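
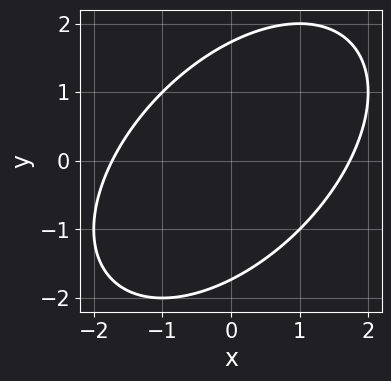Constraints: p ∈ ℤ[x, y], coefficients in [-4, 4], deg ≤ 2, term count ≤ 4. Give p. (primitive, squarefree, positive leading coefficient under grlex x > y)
First, deg p = 2. No degree-1 curve has this shape.
Finally, matching integer coefficients to the picture gives p.

x^2 - x*y + y^2 - 3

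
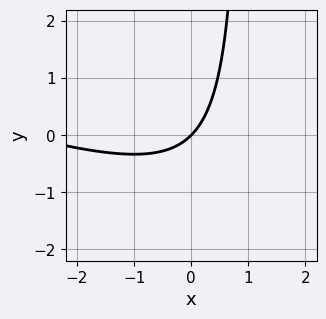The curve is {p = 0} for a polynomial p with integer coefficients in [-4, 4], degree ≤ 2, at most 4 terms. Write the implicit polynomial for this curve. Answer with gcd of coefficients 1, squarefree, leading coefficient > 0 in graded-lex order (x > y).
x^2 + 3*x*y + 3*x - 3*y

Degree: no degree-1 curve has this shape, so deg p = 2.
Checking where it meets the axes: it meets the y-axis at y = 0 (among the integer gridlines); it meets the x-axis at x = 0 (among the integer gridlines).
Putting this together gives p.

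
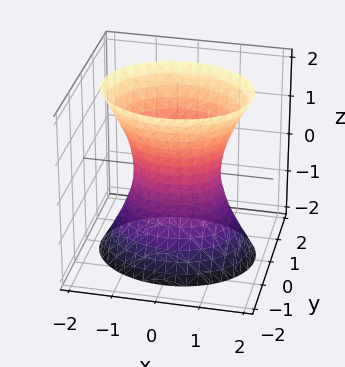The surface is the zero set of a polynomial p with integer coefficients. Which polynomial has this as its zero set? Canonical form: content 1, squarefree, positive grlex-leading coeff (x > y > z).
The degree is 2 — one connected sheet with a waist; a quadric.
Symmetries: mirror symmetry z ↦ −z ⇒ only even powers of z; mirror symmetry y ↦ −y ⇒ only even powers of y; it's symmetric under x → −x, forcing even powers of x.
From the visible intercepts: among the integer gridlines, it crosses the x-axis at x ∈ {-1, 1}; the surface avoids every integer z-axis point in the box.
Matching integer coefficients to the picture gives p.

2*x^2 + 3*y^2 - z^2 - 2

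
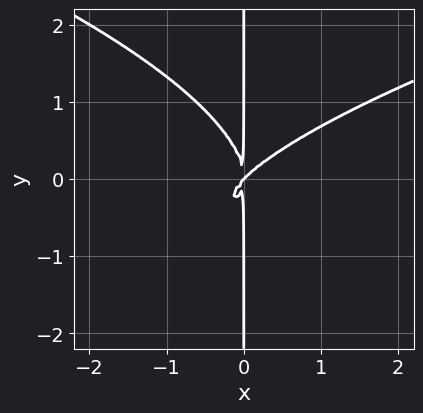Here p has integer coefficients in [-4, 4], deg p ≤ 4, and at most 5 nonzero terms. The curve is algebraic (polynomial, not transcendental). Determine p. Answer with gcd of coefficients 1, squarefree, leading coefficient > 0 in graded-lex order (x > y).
First, the degree is 4 — the shape is more complex than any degree-3 curve.
Next, observable constraints: one x-axis crossing is at x = 0; the visible y-axis segment lies entirely on the curve.
Finally, matching integer coefficients to the picture gives p.

x*y^3 - x^3 + x^2*y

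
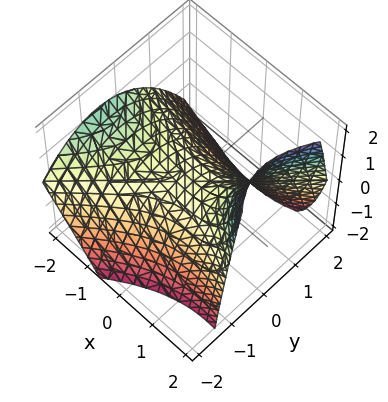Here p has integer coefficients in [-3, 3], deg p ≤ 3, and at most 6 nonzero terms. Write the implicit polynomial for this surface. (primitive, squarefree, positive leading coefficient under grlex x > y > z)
x^2 + x*y + x*z - 2*y^2 - 3*z

1. The degree is 2 — a generic line meets the surface in up to 2 points.
2. Reading off the gridlines: it meets the z-axis at z = 0 (among the integer gridlines); one y-axis crossing is at y = 0; one x-axis crossing is at x = 0.
3. Together with the visible shape, these determine p as stated.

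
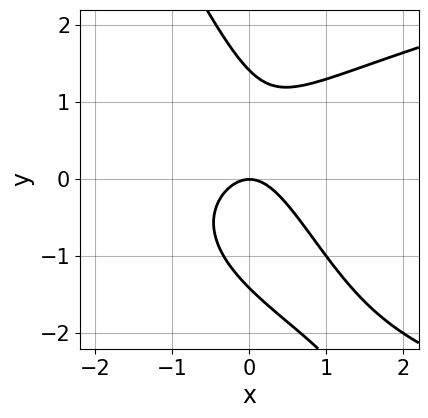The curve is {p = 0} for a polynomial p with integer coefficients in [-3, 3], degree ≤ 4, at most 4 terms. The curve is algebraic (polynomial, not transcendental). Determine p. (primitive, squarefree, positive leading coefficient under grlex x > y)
The degree is 3 — the shape is more complex than any degree-2 curve.
Against the integer gridlines: it crosses the x-axis at the gridline x = 0; it meets the y-axis at y = 0 (among the integer gridlines).
Assembling these constraints gives the stated polynomial.

2*x*y^2 + y^3 - 3*x^2 - 2*y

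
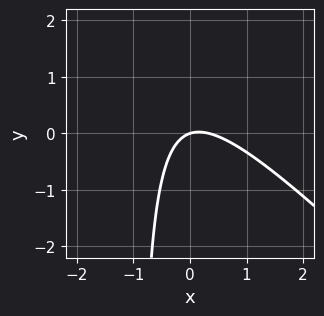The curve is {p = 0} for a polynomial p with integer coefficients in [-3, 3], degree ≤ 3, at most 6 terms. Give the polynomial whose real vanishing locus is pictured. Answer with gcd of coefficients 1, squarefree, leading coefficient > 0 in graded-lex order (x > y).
3*x^2 + 3*x*y - x + 3*y

deg p = 2. A generic line meets the curve in up to 2 points.
From the visible intercepts: it meets the x-axis at x = 0 (among the integer gridlines); one y-axis crossing is at y = 0.
These observations pin down the coefficients.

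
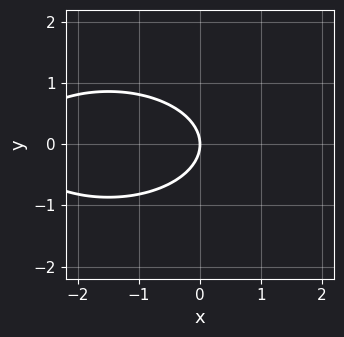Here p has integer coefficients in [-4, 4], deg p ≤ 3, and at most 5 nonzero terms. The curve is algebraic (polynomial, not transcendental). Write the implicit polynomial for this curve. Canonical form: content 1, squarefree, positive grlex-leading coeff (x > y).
deg p = 2. The shape is more complex than any degree-1 curve.
Symmetries: mirror symmetry y ↦ −y ⇒ only even powers of y.
From the visible intercepts: one y-axis crossing is at y = 0; it meets the x-axis at x = 0 (among the integer gridlines).
Together with the visible shape, these determine p as stated.

x^2 + 3*y^2 + 3*x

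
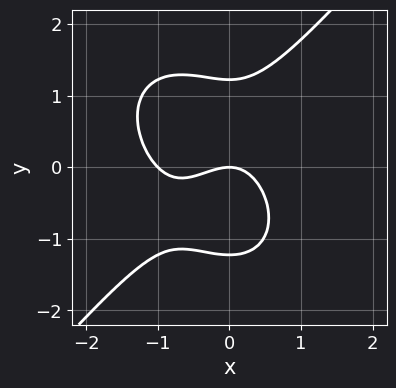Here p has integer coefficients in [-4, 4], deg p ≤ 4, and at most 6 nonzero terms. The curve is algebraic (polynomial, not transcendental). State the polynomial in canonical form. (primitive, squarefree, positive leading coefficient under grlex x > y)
3*x^3 - 2*y^3 + 3*x^2 + 3*y

(a) The degree is 3 — no degree-2 curve has this shape.
(b) Reading off the gridlines: one y-axis crossing is at y = 0; among the integer gridlines, it crosses the x-axis at x ∈ {-1, 0}.
(c) The integer polynomial consistent with all of this is the stated p.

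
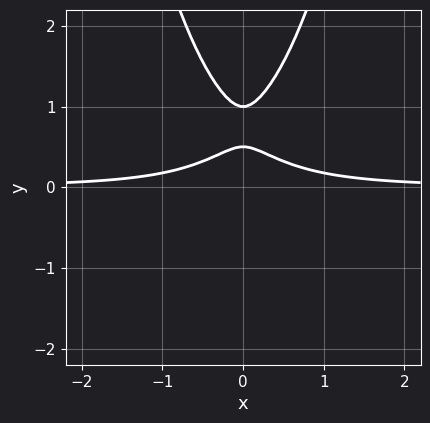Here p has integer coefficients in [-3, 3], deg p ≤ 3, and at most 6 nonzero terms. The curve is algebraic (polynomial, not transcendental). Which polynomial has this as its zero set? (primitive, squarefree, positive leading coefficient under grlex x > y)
3*x^2*y - 2*y^2 + 3*y - 1

The degree is 3 — no degree-2 curve has this shape.
Symmetries: the x ↦ −x reflection is a symmetry, so x appears only in even powers.
Against the integer gridlines: it meets the y-axis at y = 1 (among the integer gridlines); no x-intercept at any integer in the box.
Solving for integer coefficients yields p as stated.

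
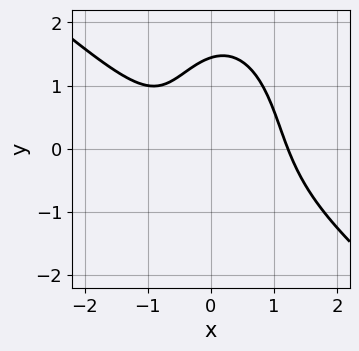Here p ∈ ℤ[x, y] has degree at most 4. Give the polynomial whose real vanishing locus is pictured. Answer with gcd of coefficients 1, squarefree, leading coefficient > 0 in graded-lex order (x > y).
First, degree: a generic line meets the curve in up to 3 points, so deg p = 3.
Finally, solving for integer coefficients yields p as stated.

3*x^3 + 3*x^2*y + y^3 - 2*x - 3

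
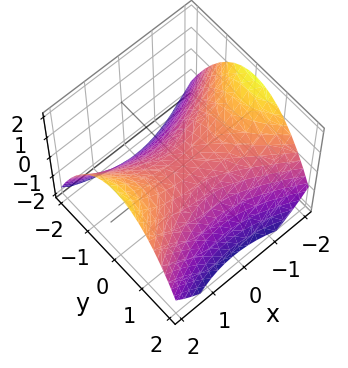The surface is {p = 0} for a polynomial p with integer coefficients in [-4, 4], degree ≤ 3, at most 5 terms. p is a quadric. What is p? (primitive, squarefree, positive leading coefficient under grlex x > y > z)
(a) Degree: a saddle surface; a quadric, so deg p = 2.
(b) Symmetries: the y ↦ −y reflection is a symmetry, so y appears only in even powers; mirror symmetry x ↦ −x ⇒ only even powers of x.
(c) From the axis intercepts and sections: it meets the y-axis at y = 0 (among the integer gridlines); it meets the x-axis at x = 0 (among the integer gridlines).
(d) Together with the visible shape, these determine p as stated.

x^2 - 2*y^2 - 3*z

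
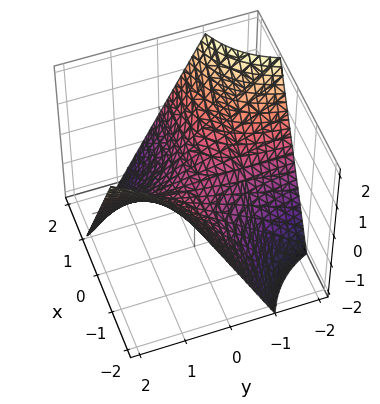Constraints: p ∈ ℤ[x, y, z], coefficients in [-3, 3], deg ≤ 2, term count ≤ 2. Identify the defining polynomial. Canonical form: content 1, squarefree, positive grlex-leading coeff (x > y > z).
x*y + z

First, degree: a saddle surface; a quadric, so deg p = 2.
Then, reading off the gridlines: one z-axis crossing is at z = 0; the visible x-axis segment lies entirely on the surface; the visible y-axis segment lies entirely on the surface.
Finally, these observations pin down the coefficients.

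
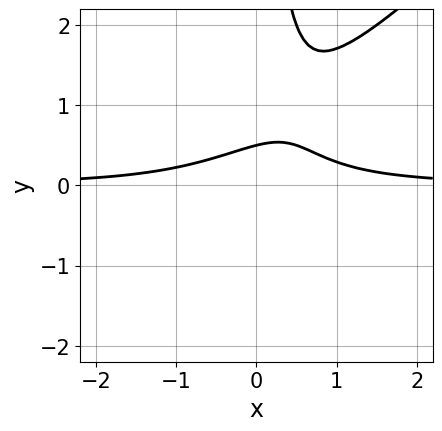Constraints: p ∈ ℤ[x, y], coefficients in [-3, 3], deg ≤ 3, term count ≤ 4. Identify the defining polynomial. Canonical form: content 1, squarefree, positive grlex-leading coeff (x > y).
(a) The degree is 3 — no degree-2 curve has this shape.
(b) Observable constraints: the curve avoids every integer x-axis point in the box.
(c) Solving for integer coefficients yields p as stated.

2*x^2*y - 2*x*y^2 + 2*y - 1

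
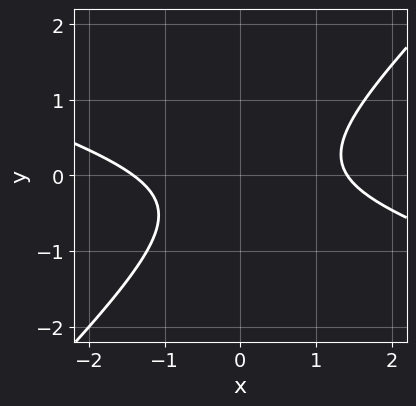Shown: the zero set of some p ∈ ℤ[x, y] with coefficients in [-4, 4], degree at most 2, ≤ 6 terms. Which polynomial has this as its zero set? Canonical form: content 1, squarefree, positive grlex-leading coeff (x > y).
x^2 + 2*x*y - 3*y^2 - y - 2

deg p = 2. The shape is more complex than any degree-1 curve.
Reading off the gridlines: the curve avoids every integer y-axis point in the box.
These observations pin down the coefficients.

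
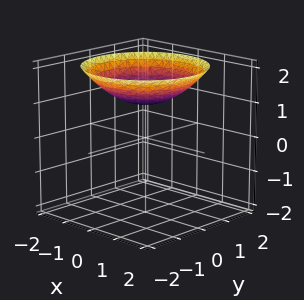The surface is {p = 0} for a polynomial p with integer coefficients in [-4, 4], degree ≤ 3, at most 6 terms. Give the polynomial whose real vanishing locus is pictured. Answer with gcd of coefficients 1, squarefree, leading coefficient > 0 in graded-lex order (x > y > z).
1. Degree: no degree-1 surface has this shape, so deg p = 2.
2. Symmetry: every cross-section ⟂ z is a circle, so x, y appear only via x² + y².
3. Observable constraints: it misses every integer gridline on the y-axis; it crosses the z-axis at the gridline z = 1; a circular section at z = 2 has radius between 1 and 2.
4. Solving for integer coefficients yields p as stated.

x^2 + y^2 - 3*z + 3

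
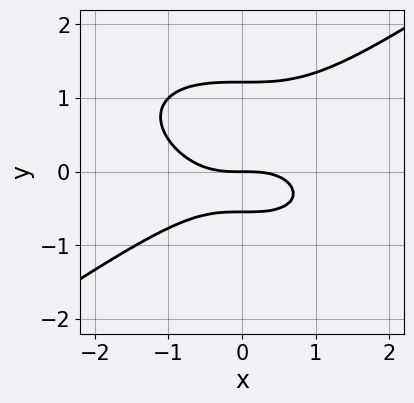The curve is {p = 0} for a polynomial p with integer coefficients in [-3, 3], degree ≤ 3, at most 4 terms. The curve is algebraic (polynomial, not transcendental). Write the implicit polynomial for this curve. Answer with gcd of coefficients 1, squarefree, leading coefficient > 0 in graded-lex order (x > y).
x^3 - 3*y^3 + 2*y^2 + 2*y

Degree: no degree-2 curve has this shape, so deg p = 3.
Against the integer gridlines: one y-axis crossing is at y = 0; one x-axis crossing is at x = 0.
These observations pin down the coefficients.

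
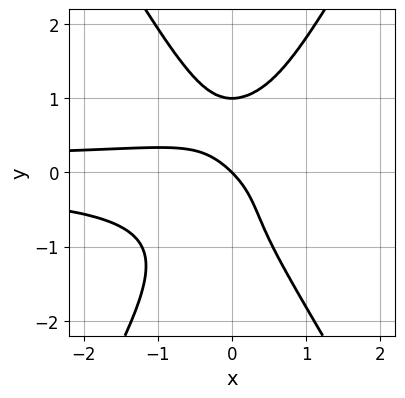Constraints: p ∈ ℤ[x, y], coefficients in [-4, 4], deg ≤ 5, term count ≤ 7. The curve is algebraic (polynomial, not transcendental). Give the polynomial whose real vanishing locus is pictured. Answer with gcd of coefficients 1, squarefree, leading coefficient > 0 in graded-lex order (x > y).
3*x^2*y^2 - y^4 - x*y + x + y

First, degree: the shape is more complex than any degree-3 curve, so deg p = 4.
Next, from the axis intercepts and sections: it crosses the x-axis at the gridline x = 0; among the integer gridlines, it crosses the y-axis at y ∈ {0, 1}.
Finally, the integer polynomial consistent with all of this is the stated p.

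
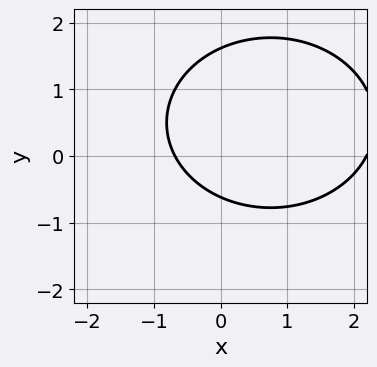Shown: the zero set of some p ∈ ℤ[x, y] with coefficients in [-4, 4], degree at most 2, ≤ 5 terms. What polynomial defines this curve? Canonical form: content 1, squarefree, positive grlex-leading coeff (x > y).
(a) Degree: no degree-1 curve has this shape, so deg p = 2.
(b) Putting this together gives p.

2*x^2 + 3*y^2 - 3*x - 3*y - 3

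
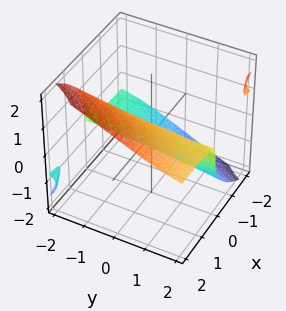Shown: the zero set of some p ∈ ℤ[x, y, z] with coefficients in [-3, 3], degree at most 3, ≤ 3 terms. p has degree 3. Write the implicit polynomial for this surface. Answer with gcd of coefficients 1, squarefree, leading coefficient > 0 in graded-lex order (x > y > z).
(a) I count 2 distinct pieces. Treating them together as one polynomial.
(b) The degree is 3 — the shape is more complex than any degree-2 surface.
(c) From the visible intercepts: the visible y-axis segment lies entirely on the surface; one x-axis crossing is at x = 0; it meets the z-axis at z = 0 (among the integer gridlines).
(d) The integer polynomial consistent with all of this is the stated p.

2*x*y*z + 2*z^3 - 3*x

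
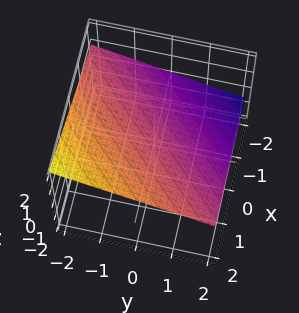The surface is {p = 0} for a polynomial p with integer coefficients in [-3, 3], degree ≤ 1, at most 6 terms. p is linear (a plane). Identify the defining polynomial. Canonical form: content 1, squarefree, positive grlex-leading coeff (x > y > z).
x - y - 3*z + 2

Degree: the surface is flat (a plane), so deg p = 1.
Checking where it meets the axes: it crosses the y-axis at the gridline y = 2; it meets the x-axis at x = -2 (among the integer gridlines).
The integer polynomial consistent with all of this is the stated p.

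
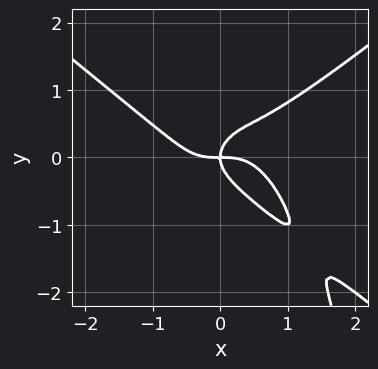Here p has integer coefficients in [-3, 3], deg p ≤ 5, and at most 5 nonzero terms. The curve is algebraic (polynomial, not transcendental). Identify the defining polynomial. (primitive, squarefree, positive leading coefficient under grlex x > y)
(a) The degree is 4 — a generic line meets the curve in up to 4 points.
(b) From the axis intercepts and sections: it meets the x-axis at x = 0 (among the integer gridlines); one y-axis crossing is at y = 0.
(c) Fitting integer coefficients to these (and the overall shape) gives p.

2*x^4 - 3*x^2*y^2 - 3*y^3 + 2*x*y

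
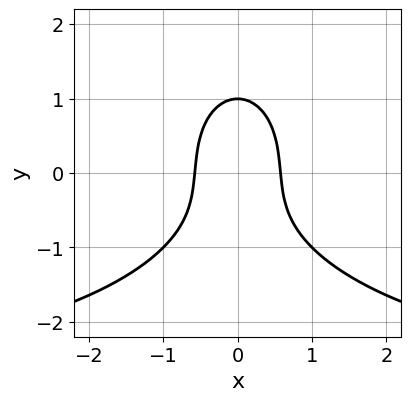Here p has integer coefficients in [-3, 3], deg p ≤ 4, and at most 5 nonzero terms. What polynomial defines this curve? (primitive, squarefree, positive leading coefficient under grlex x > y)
x^2*y + y^3 + 3*x^2 - 1

1. Degree: a generic line meets the curve in up to 3 points, so deg p = 3.
2. Symmetries: the x ↦ −x reflection is a symmetry, so x appears only in even powers.
3. Observable constraints: one y-axis crossing is at y = 1.
4. These observations pin down the coefficients.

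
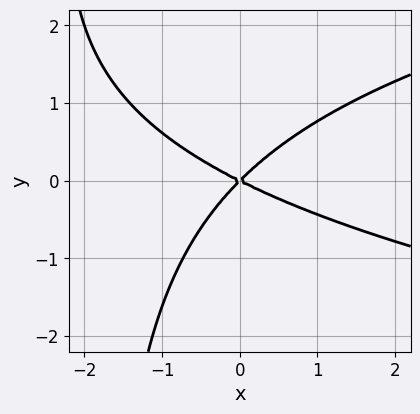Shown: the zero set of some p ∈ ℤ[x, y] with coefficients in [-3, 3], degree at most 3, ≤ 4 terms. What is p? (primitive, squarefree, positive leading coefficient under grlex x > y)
First, the degree is 3 — a generic line meets the curve in up to 3 points.
Then, from the axis intercepts and sections: it crosses the y-axis at the gridline y = 0; it meets the x-axis at x = 0 (among the integer gridlines).
Finally, fitting integer coefficients to these (and the overall shape) gives p.

x*y^2 - x^2 - x*y + 2*y^2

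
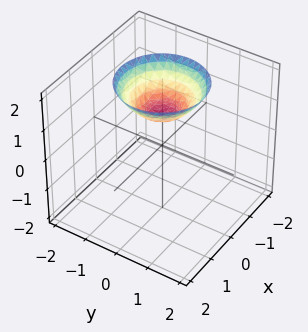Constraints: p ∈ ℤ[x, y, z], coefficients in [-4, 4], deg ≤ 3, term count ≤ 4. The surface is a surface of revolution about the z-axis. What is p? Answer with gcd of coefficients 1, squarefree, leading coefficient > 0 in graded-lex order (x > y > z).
2*x^2 + 2*y^2 - 3*z + 3

(a) The degree is 2 — a generic line meets the surface in up to 2 points.
(b) Symmetries: rotational symmetry about the z-axis ⇒ p depends on x, y only through x² + y².
(c) Reading off the gridlines: a circular section at z = 2 has radius between 1 and 2; the surface avoids every integer x-axis point in the box; it crosses the z-axis at the gridline z = 1; it misses every integer gridline on the y-axis.
(d) Putting this together gives p.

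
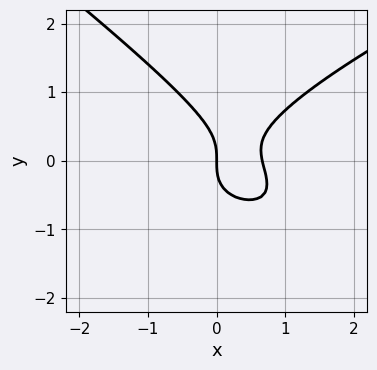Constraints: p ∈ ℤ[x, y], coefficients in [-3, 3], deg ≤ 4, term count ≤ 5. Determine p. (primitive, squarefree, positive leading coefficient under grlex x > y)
(a) Degree: the shape is more complex than any degree-2 curve, so deg p = 3.
(b) Checking where it meets the axes: it crosses the y-axis at the gridline y = 0; it meets the x-axis at x = 0 (among the integer gridlines).
(c) Assembling these constraints gives the stated polynomial.

x^2*y - x*y^2 - 3*y^3 + 3*x^2 - 2*x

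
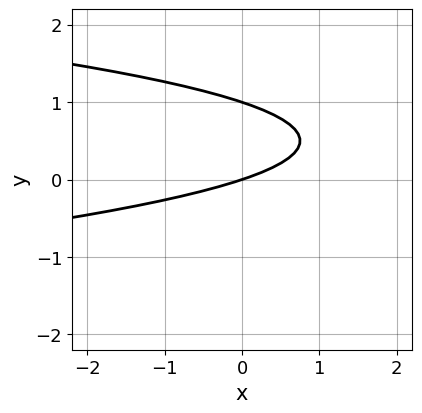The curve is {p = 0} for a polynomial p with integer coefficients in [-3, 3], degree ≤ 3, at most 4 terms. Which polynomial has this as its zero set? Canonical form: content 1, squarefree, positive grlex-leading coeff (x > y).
(a) The degree is 2 — a generic line meets the curve in up to 2 points.
(b) Checking where it meets the axes: one x-axis crossing is at x = 0; among the integer gridlines, it crosses the y-axis at y ∈ {0, 1}.
(c) Matching integer coefficients to the picture gives p.

3*y^2 + x - 3*y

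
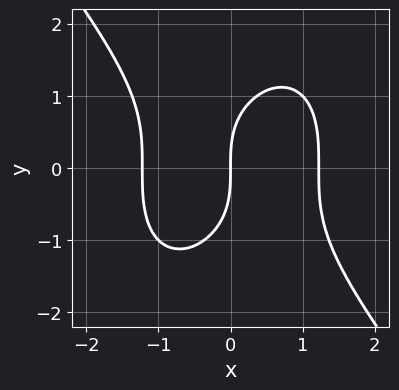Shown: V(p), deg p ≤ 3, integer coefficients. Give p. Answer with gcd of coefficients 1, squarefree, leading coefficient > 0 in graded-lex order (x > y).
The degree is 3 — no degree-2 curve has this shape.
Reading off the gridlines: it crosses the y-axis at the gridline y = 0; it meets the x-axis at x = 0 (among the integer gridlines).
The integer polynomial consistent with all of this is the stated p.

2*x^3 + y^3 - 3*x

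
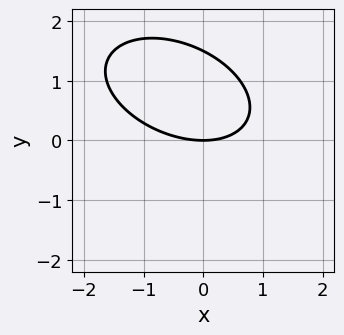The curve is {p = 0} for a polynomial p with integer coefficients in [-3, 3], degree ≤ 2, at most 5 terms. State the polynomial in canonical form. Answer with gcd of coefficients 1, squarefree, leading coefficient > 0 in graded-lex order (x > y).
x^2 + x*y + 2*y^2 - 3*y

First, deg p = 2. No degree-1 curve has this shape.
Then, from the axis intercepts and sections: it crosses the x-axis at the gridline x = 0; it crosses the y-axis at the gridline y = 0.
Finally, putting this together gives p.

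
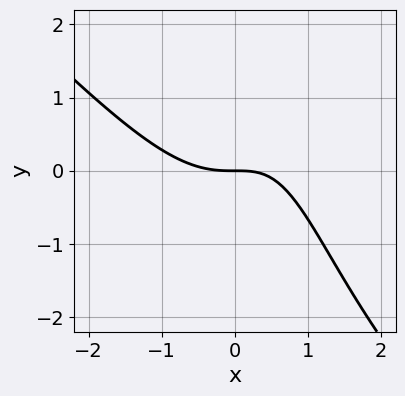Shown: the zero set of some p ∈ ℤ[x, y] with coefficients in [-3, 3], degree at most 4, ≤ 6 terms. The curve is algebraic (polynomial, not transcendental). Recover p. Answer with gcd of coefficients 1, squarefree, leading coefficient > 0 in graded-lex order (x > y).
(a) The degree is 3 — no degree-2 curve has this shape.
(b) Reading off the gridlines: one x-axis crossing is at x = 0; it meets the y-axis at y = 0 (among the integer gridlines).
(c) Putting this together gives p.

2*x^3 + 2*x^2*y - 2*x*y + 3*y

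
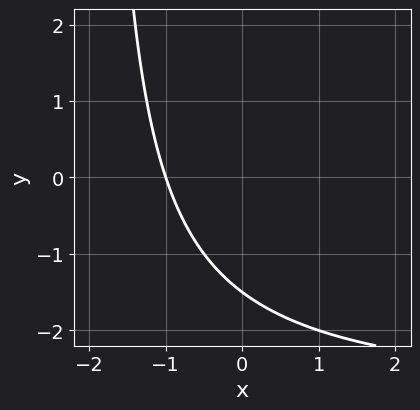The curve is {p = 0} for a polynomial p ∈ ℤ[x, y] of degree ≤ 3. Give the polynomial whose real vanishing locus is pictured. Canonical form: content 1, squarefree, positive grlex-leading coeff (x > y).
x*y + 3*x + 2*y + 3

(a) deg p = 2. No degree-1 curve has this shape.
(b) From the visible intercepts: one x-axis crossing is at x = -1.
(c) These observations pin down the coefficients.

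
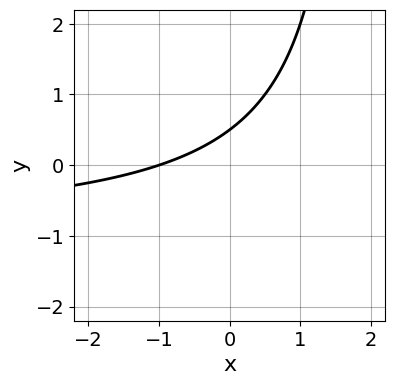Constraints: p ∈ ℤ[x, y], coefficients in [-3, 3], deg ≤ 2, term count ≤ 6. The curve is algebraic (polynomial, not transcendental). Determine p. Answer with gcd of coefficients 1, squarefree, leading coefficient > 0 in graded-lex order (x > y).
x*y + x - 2*y + 1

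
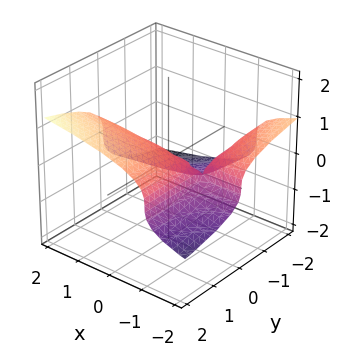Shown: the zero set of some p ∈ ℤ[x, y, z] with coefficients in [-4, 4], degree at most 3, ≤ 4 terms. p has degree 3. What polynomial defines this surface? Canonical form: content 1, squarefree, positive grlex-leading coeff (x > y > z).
3*z^3 - x*y - y

The degree is 3 — a generic line meets the surface in up to 3 points.
From the axis intercepts and sections: it crosses the y-axis at the gridline y = 0; every point of the x-axis in the box is on the surface.
Together with the visible shape, these determine p as stated.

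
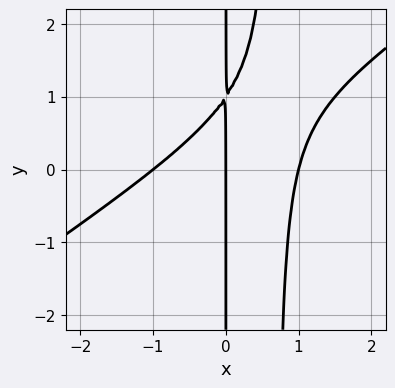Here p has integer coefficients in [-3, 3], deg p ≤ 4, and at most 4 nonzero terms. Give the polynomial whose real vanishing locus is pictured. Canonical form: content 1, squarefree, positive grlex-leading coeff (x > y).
2*x^3 - 3*x^2*y + 2*x*y - 2*x

First, deg p = 3. No degree-2 curve has this shape.
Next, checking where it meets the axes: every point of the y-axis in the box is on the curve; the x-axis gridline crossings are at x ∈ {-1, 0, 1}.
Finally, solving for integer coefficients yields p as stated.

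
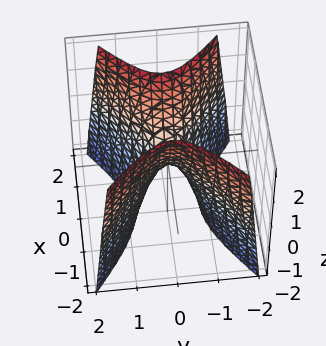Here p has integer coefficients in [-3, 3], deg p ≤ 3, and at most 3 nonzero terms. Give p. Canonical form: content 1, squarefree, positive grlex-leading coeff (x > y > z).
2*x^2 - 3*y^2 - z

Degree: a hyperbolic paraboloid; a quadric, so deg p = 2.
Symmetries: it's symmetric under y → −y, forcing even powers of y; mirror symmetry x ↦ −x ⇒ only even powers of x.
From the visible intercepts: one y-axis crossing is at y = 0; it meets the x-axis at x = 0 (among the integer gridlines); it crosses the z-axis at the gridline z = 0.
Matching integer coefficients to the picture gives p.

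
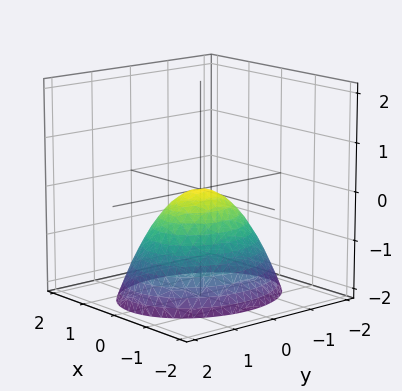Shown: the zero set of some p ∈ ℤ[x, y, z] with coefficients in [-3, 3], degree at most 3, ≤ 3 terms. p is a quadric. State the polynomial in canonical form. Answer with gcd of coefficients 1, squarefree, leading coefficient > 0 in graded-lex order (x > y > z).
First, deg p = 2.
Next, symmetries: mirror symmetry x ↦ −x ⇒ only even powers of x; it's symmetric under y → −y, forcing even powers of y.
Next, checking where it meets the axes: it meets the y-axis at y = 0 (among the integer gridlines); it meets the z-axis at z = 0 (among the integer gridlines); it meets the x-axis at x = 0 (among the integer gridlines).
Finally, putting this together gives p.

3*x^2 + 2*y^2 + 3*z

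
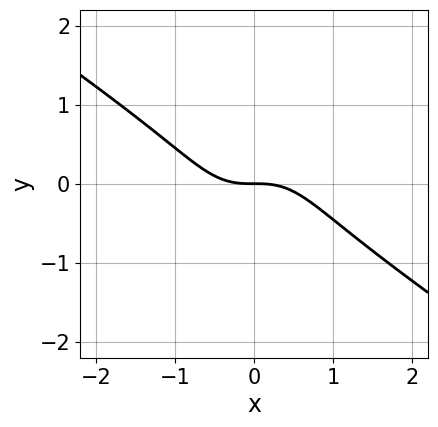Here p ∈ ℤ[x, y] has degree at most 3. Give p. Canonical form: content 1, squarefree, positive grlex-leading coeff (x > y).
x^3 + x^2*y + y^3 + y

1. Degree: a generic line meets the curve in up to 3 points, so deg p = 3.
2. Observable constraints: it meets the y-axis at y = 0 (among the integer gridlines); it crosses the x-axis at the gridline x = 0.
3. Putting this together gives p.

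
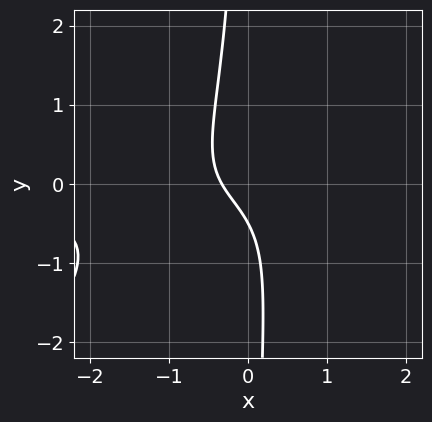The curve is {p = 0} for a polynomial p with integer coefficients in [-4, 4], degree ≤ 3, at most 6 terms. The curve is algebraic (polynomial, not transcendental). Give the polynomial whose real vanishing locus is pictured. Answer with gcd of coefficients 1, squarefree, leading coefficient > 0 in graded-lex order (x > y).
1. Degree: a generic line meets the curve in up to 3 points, so deg p = 3.
2. Solving for integer coefficients yields p as stated.

3*x^2*y - 3*x*y^2 - 3*x - 2*y - 1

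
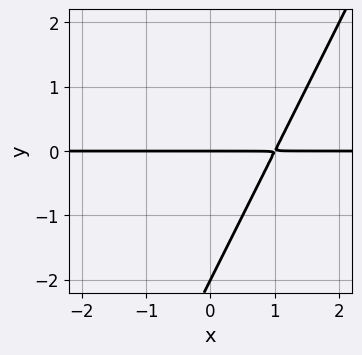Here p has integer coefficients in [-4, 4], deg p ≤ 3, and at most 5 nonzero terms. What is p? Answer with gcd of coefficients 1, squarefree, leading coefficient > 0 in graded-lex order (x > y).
2*x*y - y^2 - 2*y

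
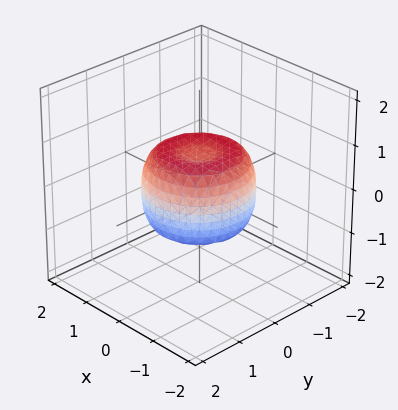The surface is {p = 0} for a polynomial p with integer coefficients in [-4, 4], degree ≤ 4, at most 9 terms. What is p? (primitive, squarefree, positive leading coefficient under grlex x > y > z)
The degree is 4 — no degree-3 surface has this shape.
Symmetry: the surface is invariant under rotation about z: p = q(x² + y², z).
From the visible intercepts: a circular section at z = 0 has radius between 1 and 2.
Matching integer coefficients to the picture gives p.

2*x^4 + 4*x^2*y^2 + 2*y^4 - 2*x^2 - 2*y^2 + 2*z^2 - 1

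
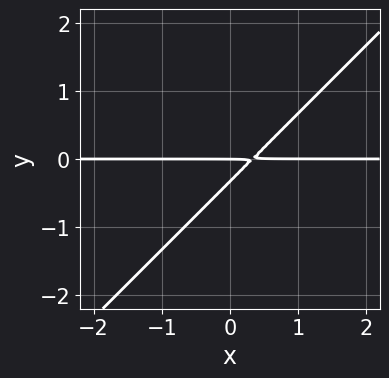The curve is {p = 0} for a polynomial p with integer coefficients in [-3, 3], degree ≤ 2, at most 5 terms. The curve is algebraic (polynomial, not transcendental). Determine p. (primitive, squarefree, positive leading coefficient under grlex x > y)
3*x*y - 3*y^2 - y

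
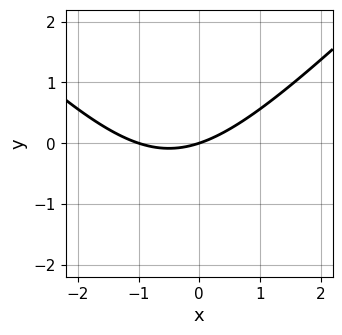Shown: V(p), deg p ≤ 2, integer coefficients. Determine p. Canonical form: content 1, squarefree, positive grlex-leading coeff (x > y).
x^2 - y^2 + x - 3*y

deg p = 2.
Against the integer gridlines: the x-axis gridline crossings are at x ∈ {-1, 0}; it crosses the y-axis at the gridline y = 0.
Together with the visible shape, these determine p as stated.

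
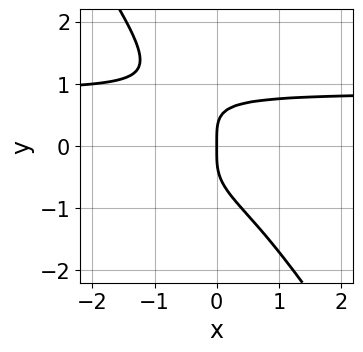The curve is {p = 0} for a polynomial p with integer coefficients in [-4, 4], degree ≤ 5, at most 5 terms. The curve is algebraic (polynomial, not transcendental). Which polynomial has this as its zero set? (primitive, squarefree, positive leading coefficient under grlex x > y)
3*x*y^3 + 2*y^4 - 2*x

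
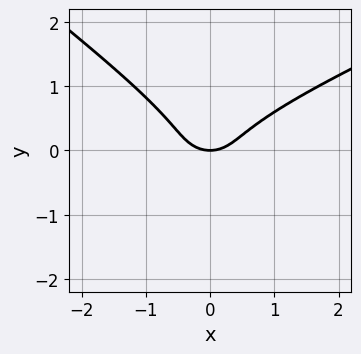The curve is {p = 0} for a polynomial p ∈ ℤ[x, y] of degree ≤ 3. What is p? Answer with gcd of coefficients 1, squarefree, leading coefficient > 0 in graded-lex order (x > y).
x^2*y - x*y^2 - 3*y^3 + x^2 - y

1. Degree: a generic line meets the curve in up to 3 points, so deg p = 3.
2. From the visible intercepts: one y-axis crossing is at y = 0; one x-axis crossing is at x = 0.
3. These observations pin down the coefficients.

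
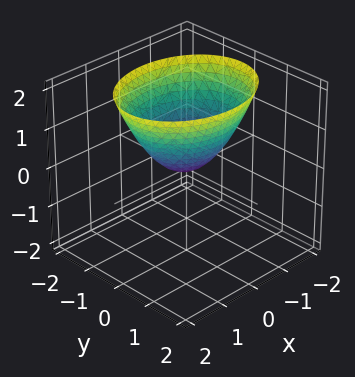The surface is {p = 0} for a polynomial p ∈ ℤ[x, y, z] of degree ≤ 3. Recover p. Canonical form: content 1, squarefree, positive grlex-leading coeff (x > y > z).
1. Degree: a paraboloid; a quadric, so deg p = 2.
2. Symmetries: the y ↦ −y reflection is a symmetry, so y appears only in even powers; the x ↦ −x reflection is a symmetry, so x appears only in even powers.
3. Observable constraints: it crosses the x-axis at the gridline x = 0; it crosses the y-axis at the gridline y = 0; it crosses the z-axis at the gridline z = 0.
4. Matching integer coefficients to the picture gives p.

2*x^2 + 3*y^2 - 3*z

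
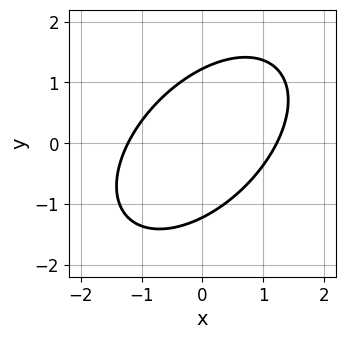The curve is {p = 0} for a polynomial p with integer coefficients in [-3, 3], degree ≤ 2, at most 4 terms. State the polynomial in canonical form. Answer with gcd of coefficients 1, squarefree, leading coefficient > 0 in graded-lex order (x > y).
2*x^2 - 2*x*y + 2*y^2 - 3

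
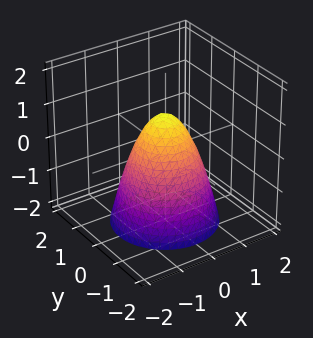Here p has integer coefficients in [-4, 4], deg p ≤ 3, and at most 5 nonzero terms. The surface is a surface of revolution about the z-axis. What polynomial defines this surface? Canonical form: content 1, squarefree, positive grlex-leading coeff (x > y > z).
3*x^2 + 3*y^2 + 2*z - 2

First, deg p = 2. No degree-1 surface has this shape.
Then, by symmetry, the surface is invariant under rotation about z: p = q(x² + y², z).
Next, from the axis intercepts and sections: it crosses the z-axis at the gridline z = 1; a circular section at z = -2 has radius between 1 and 2.
Finally, assembling these constraints gives the stated polynomial.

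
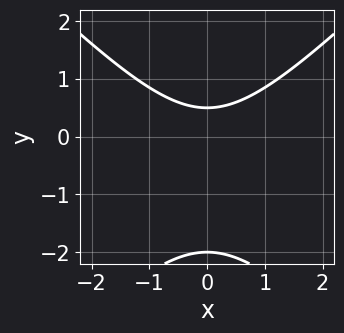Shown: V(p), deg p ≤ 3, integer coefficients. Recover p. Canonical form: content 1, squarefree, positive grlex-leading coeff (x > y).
1. Degree: no degree-1 curve has this shape, so deg p = 2.
2. Symmetries: the x ↦ −x reflection is a symmetry, so x appears only in even powers.
3. Against the integer gridlines: one y-axis crossing is at y = -2; no x-intercept at any integer in the box.
4. The integer polynomial consistent with all of this is the stated p.

2*x^2 - 2*y^2 - 3*y + 2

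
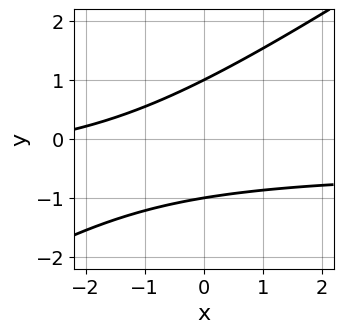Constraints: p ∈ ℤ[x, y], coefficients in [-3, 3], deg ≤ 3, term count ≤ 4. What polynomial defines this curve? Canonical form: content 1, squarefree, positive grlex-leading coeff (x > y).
(a) deg p = 2.
(b) Against the integer gridlines: the curve avoids every integer x-axis point in the box; the y-axis gridline crossings are at y ∈ {-1, 1}.
(c) Putting this together gives p.

2*x*y - 3*y^2 + x + 3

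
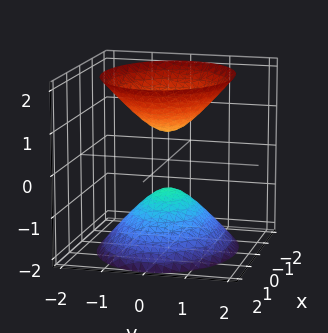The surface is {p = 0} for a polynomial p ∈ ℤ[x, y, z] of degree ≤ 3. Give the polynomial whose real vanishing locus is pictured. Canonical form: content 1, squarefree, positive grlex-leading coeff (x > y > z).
First, there are 2 components. They look like related sheets of one shape, so recover p as a whole.
Next, the degree is 2 — two separate bowl-shaped sheets opening away from each other; a quadric.
Next, symmetries: the x ↦ −x reflection is a symmetry, so x appears only in even powers; it's symmetric under z → −z, forcing even powers of z; mirror symmetry y ↦ −y ⇒ only even powers of y.
Next, from the visible intercepts: it misses every integer gridline on the y-axis; no x-intercept at any integer in the box.
Finally, assembling these constraints gives the stated polynomial.

2*x^2 + 3*y^2 - 2*z^2 + 1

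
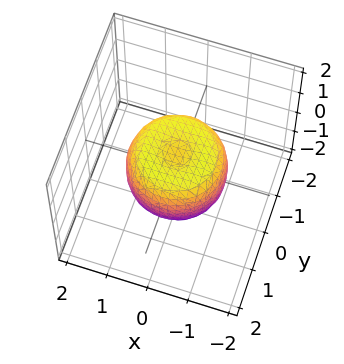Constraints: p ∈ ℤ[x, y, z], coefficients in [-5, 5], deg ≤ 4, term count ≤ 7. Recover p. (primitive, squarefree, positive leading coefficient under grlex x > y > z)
2*x^4 + 4*x^2*y^2 + 2*y^4 - 2*x^2 - 2*y^2 + 2*z^2 - 1

First, degree: the shape is more complex than any degree-3 surface, so deg p = 4.
Then, by symmetry, every cross-section ⟂ z is a circle, so x, y appear only via x² + y².
Then, against the integer gridlines: a circular section at z = 0 has radius between 1 and 2.
Finally, together with the visible shape, these determine p as stated.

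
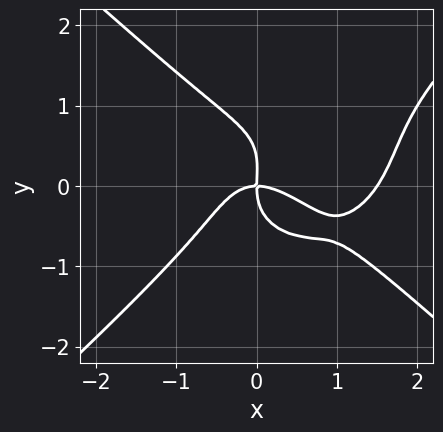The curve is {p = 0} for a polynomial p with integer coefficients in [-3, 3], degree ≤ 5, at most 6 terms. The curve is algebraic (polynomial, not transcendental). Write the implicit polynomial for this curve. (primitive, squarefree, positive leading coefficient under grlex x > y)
(a) The degree is 4 — a generic line meets the curve in up to 4 points.
(b) From the axis intercepts and sections: it meets the x-axis at x = 0 (among the integer gridlines); one y-axis crossing is at y = 0.
(c) Fitting integer coefficients to these (and the overall shape) gives p.

2*x^4 - 3*y^4 - 3*x^3 + y^3 - 3*x*y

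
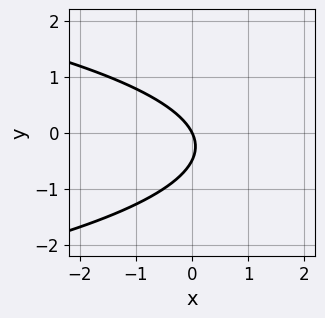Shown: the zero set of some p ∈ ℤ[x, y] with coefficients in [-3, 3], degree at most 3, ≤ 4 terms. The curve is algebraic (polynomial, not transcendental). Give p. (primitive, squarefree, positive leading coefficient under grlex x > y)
2*y^2 + 2*x + y

(a) The degree is 2 — the shape is more complex than any degree-1 curve.
(b) Against the integer gridlines: it meets the x-axis at x = 0 (among the integer gridlines); one y-axis crossing is at y = 0.
(c) Putting this together gives p.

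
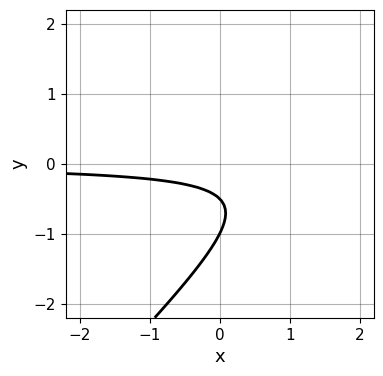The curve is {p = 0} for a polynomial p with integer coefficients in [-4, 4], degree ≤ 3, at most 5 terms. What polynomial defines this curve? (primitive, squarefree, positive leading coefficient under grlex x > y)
Degree: a generic line meets the curve in up to 2 points, so deg p = 2.
From the axis intercepts and sections: it crosses the y-axis at the gridline y = -1; the curve avoids every integer x-axis point in the box.
Assembling these constraints gives the stated polynomial.

2*x*y - 2*y^2 - 3*y - 1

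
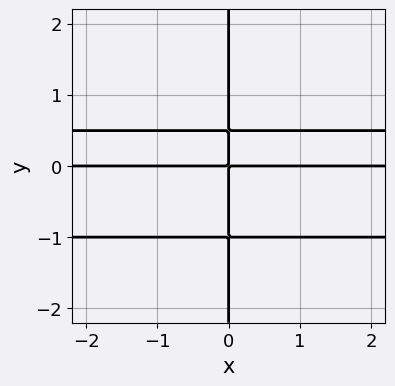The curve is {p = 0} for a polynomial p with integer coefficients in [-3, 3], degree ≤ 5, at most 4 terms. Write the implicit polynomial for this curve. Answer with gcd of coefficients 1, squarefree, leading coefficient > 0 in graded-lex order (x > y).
1. deg p = 4. A generic line meets the curve in up to 4 points.
2. From the visible intercepts: every point of the x-axis in the box is on the curve; every point of the y-axis in the box is on the curve.
3. Solving for integer coefficients yields p as stated.

2*x*y^3 + x*y^2 - x*y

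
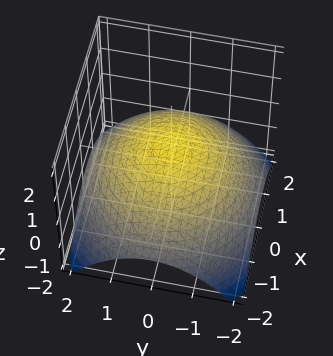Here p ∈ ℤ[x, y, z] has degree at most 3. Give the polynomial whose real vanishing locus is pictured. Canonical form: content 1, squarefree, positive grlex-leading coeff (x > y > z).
deg p = 2.
Symmetries: rotational symmetry about the z-axis ⇒ p depends on x, y only through x² + y².
Checking where it meets the axes: a circular section at z = 0 has radius between 1 and 2.
Assembling these constraints gives the stated polynomial.

x^2 + y^2 + 3*z - 2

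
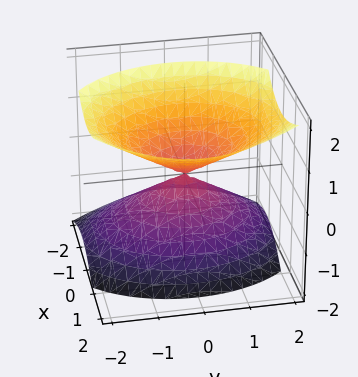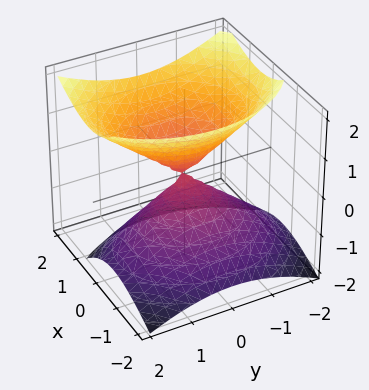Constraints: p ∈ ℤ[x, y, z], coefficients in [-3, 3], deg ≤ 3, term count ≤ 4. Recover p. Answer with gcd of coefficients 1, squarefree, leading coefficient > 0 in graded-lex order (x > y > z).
(a) The degree is 2 — no degree-1 surface has this shape.
(b) From the axis intercepts and sections: it crosses the y-axis at the gridline y = 0; it crosses the z-axis at the gridline z = 0.
(c) Putting this together gives p.

3*x^2 - 2*x*z + 2*y^2 - 3*z^2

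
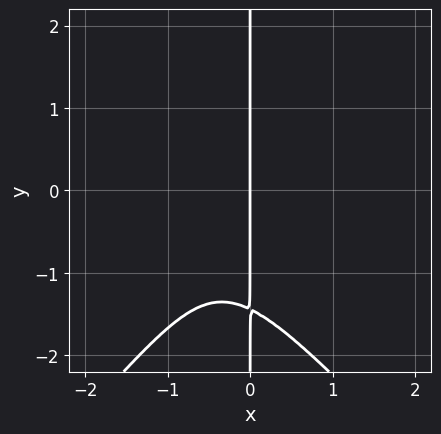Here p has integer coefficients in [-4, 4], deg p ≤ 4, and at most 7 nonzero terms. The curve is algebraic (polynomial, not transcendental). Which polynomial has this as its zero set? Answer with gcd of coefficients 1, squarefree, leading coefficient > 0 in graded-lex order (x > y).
deg p = 4. The shape is more complex than any degree-3 curve.
Reading off the gridlines: it crosses the x-axis at the gridline x = 0; every point of the y-axis in the box is on the curve.
Putting this together gives p.

x^3*y - x*y^3 - 3*x^3 - 3*x^2 - 3*x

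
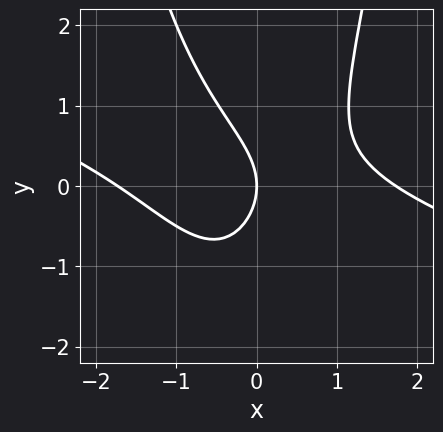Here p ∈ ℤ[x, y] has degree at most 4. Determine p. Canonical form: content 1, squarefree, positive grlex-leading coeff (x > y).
x^3 + 3*x^2*y - 2*y^2 - 3*x

(a) deg p = 3.
(b) Reading off the gridlines: it meets the y-axis at y = 0 (among the integer gridlines); it meets the x-axis at x = 0 (among the integer gridlines).
(c) The integer polynomial consistent with all of this is the stated p.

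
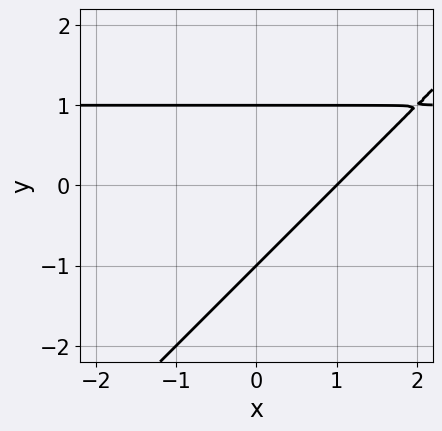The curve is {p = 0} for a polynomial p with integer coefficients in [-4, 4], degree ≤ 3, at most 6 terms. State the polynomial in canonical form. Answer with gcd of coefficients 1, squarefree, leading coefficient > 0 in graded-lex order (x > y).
First, the degree is 2 — the shape is more complex than any degree-1 curve.
Next, checking where it meets the axes: it meets the x-axis at x = 1 (among the integer gridlines); the y-axis gridline crossings are at y ∈ {-1, 1}.
Finally, the integer polynomial consistent with all of this is the stated p.

x*y - y^2 - x + 1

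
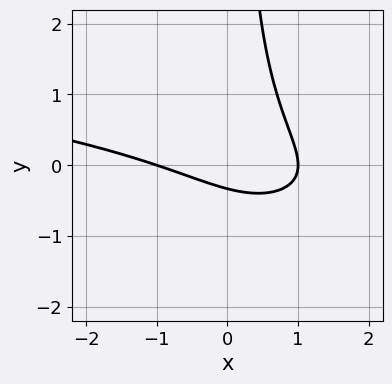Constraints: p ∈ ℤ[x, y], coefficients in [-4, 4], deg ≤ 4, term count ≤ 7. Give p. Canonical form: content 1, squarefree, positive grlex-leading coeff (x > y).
2*x*y^2 + x^2 + 3*x*y - 3*y - 1

The degree is 3 — a generic line meets the curve in up to 3 points.
Checking where it meets the axes: among the integer gridlines, it crosses the x-axis at x ∈ {-1, 1}.
Assembling these constraints gives the stated polynomial.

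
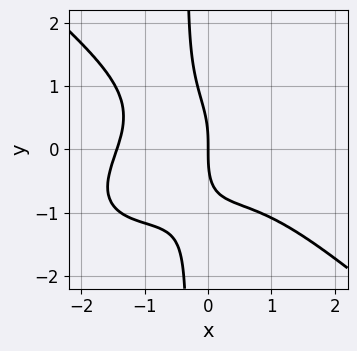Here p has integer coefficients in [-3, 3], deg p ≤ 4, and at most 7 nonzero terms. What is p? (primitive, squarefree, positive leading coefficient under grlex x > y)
deg p = 4. No degree-3 curve has this shape.
Against the integer gridlines: it crosses the x-axis at the gridline x = 0; it crosses the y-axis at the gridline y = 0.
Matching integer coefficients to the picture gives p.

x^4 - x^3*y + 3*x*y^3 + y^3 + 3*x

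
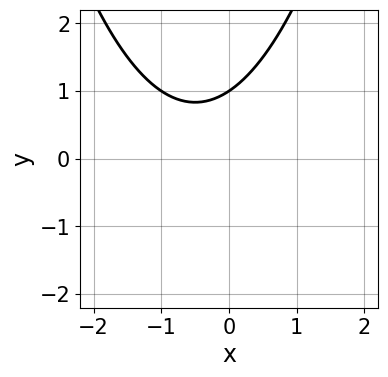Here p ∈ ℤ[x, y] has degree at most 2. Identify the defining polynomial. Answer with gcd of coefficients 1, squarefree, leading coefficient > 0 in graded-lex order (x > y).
The degree is 2 — no degree-1 curve has this shape.
Reading off the gridlines: it crosses the y-axis at the gridline y = 1; no x-intercept at any integer in the box.
Together with the visible shape, these determine p as stated.

2*x^2 + 2*x - 3*y + 3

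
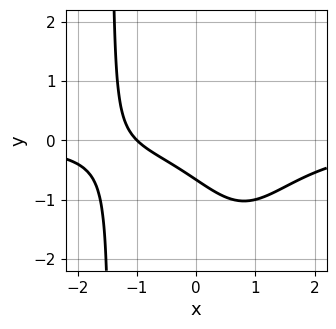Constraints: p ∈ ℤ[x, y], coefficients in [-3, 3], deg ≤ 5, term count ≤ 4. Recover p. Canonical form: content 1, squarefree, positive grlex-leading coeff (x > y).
x^3*y + 2*x + 3*y + 2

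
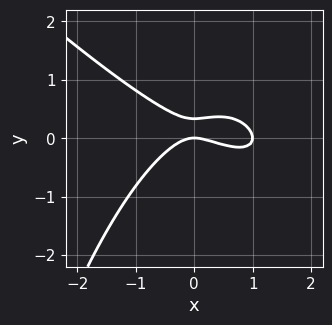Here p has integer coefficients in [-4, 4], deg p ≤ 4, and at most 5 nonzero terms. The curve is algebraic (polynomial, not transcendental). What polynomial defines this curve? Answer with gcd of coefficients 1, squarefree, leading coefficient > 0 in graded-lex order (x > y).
x^3 + x^2*y - x^2 + 3*y^2 - y

Degree: a generic line meets the curve in up to 3 points, so deg p = 3.
Checking where it meets the axes: the x-axis gridline crossings are at x ∈ {0, 1}; one y-axis crossing is at y = 0.
These observations pin down the coefficients.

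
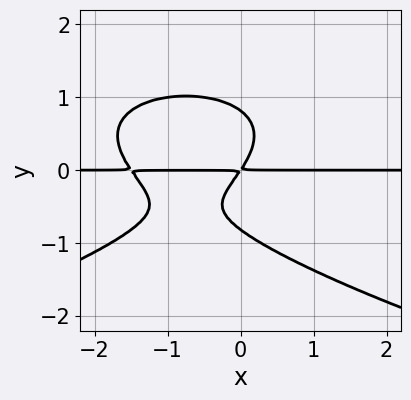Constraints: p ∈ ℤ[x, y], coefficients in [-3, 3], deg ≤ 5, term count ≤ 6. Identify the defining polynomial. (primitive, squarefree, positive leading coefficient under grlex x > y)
3*y^4 + 2*x^2*y + 3*x*y - 2*y^2

Degree: the shape is more complex than any degree-3 curve, so deg p = 4.
Checking where it meets the axes: the visible x-axis segment lies entirely on the curve.
Fitting integer coefficients to these (and the overall shape) gives p.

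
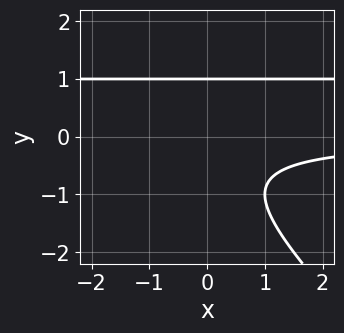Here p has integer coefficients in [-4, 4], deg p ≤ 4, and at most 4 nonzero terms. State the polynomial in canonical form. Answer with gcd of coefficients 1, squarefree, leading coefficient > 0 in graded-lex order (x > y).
x*y^2 + y^3 - x*y - 1

1. The degree is 3 — the shape is more complex than any degree-2 curve.
2. Against the integer gridlines: it meets the y-axis at y = 1 (among the integer gridlines); the curve avoids every integer x-axis point in the box.
3. Solving for integer coefficients yields p as stated.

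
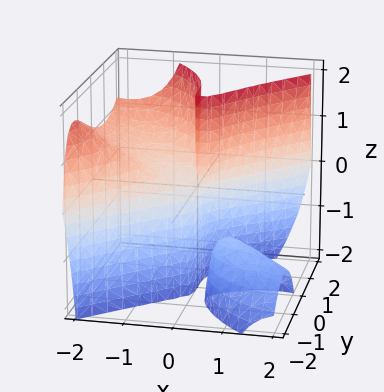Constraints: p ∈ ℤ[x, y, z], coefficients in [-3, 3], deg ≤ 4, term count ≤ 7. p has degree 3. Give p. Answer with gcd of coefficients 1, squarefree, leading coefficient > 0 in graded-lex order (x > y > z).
2*x^3 + 3*x^2*z - 3*x*y*z - 2*y^3 - 2*x*z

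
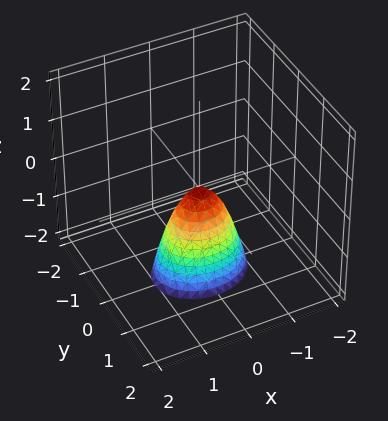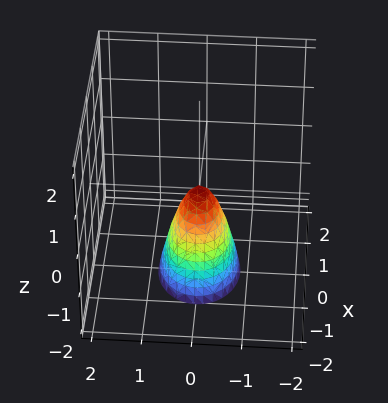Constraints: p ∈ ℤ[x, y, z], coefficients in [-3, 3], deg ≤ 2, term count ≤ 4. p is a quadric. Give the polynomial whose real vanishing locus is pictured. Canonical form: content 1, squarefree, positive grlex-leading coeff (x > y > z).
2*x^2 + 3*y^2 + z

The degree is 2 — a paraboloid; a quadric.
Symmetries: it's symmetric under x → −x, forcing even powers of x; the y ↦ −y reflection is a symmetry, so y appears only in even powers.
Reading off the gridlines: one z-axis crossing is at z = 0; one y-axis crossing is at y = 0.
Fitting integer coefficients to these (and the overall shape) gives p.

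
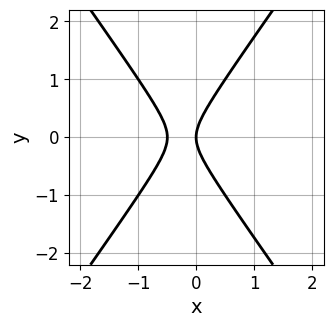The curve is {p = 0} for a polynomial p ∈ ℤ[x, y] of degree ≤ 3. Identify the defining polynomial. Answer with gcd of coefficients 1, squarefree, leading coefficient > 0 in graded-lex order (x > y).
2*x^2 - y^2 + x

1. Degree: the shape is more complex than any degree-1 curve, so deg p = 2.
2. Symmetries: mirror symmetry y ↦ −y ⇒ only even powers of y.
3. From the visible intercepts: it crosses the x-axis at the gridline x = 0; it meets the y-axis at y = 0 (among the integer gridlines).
4. Matching integer coefficients to the picture gives p.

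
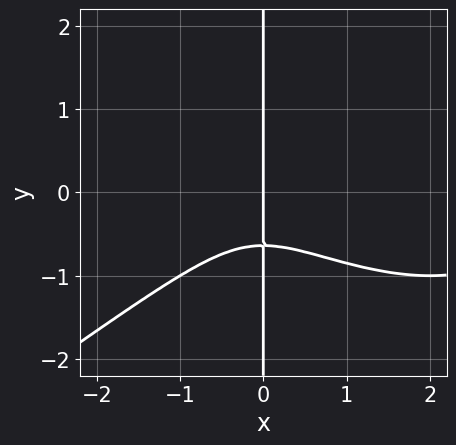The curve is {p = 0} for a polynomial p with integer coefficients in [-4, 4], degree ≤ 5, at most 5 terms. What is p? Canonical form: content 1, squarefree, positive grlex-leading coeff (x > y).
x^4 - 3*x*y^3 - 3*x^3 + 3*x*y^2 - 2*x

First, the degree is 4 — a generic line meets the curve in up to 4 points.
Next, from the visible intercepts: one x-axis crossing is at x = 0; the visible y-axis segment lies entirely on the curve.
Finally, together with the visible shape, these determine p as stated.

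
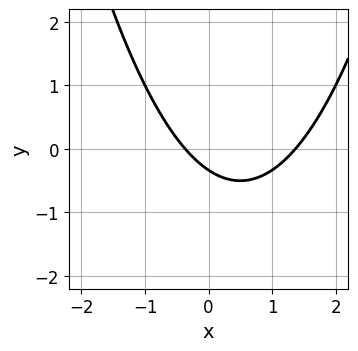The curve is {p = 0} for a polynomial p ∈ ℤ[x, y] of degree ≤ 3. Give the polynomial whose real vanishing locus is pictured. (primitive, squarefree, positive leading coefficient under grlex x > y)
2*x^2 - 2*x - 3*y - 1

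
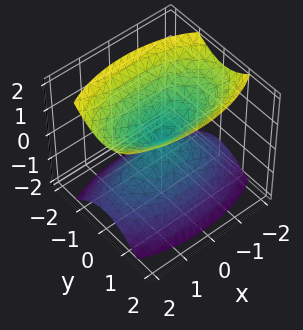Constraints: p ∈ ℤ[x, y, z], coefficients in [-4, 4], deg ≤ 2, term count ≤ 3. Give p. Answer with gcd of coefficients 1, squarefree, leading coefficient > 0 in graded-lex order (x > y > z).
x^2 + 3*y^2 - 2*z^2

First, there are 2 components. They look like related sheets of one shape, so recover p as a whole.
Then, deg p = 2. Two nappes meeting at a single point; a quadric.
Then, symmetries: the y ↦ −y reflection is a symmetry, so y appears only in even powers; the x ↦ −x reflection is a symmetry, so x appears only in even powers; the z ↦ −z reflection is a symmetry, so z appears only in even powers.
Then, from the axis intercepts and sections: it crosses the y-axis at the gridline y = 0; it meets the x-axis at x = 0 (among the integer gridlines).
Finally, putting this together gives p.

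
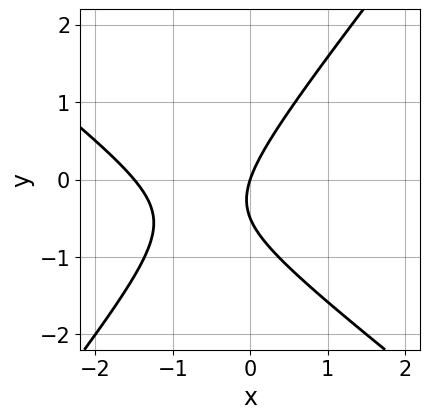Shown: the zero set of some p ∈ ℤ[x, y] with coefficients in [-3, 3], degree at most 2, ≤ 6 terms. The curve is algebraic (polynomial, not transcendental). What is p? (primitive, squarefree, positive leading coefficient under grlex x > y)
(a) deg p = 2.
(b) From the visible intercepts: one y-axis crossing is at y = 0; one x-axis crossing is at x = 0.
(c) Solving for integer coefficients yields p as stated.

2*x^2 + x*y - 2*y^2 + 3*x - y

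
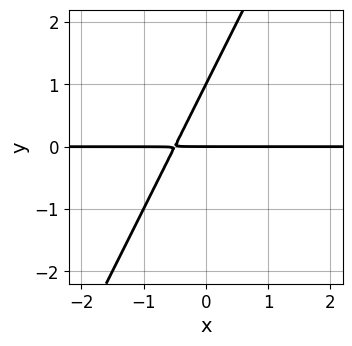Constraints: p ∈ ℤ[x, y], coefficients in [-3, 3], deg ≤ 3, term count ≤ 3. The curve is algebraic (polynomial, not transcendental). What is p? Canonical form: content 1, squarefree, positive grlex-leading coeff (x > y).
(a) deg p = 2. The shape is more complex than any degree-1 curve.
(b) From the visible intercepts: the visible x-axis segment lies entirely on the curve; the y-axis gridline crossings are at y ∈ {0, 1}.
(c) Matching integer coefficients to the picture gives p.

2*x*y - y^2 + y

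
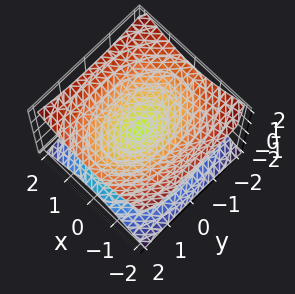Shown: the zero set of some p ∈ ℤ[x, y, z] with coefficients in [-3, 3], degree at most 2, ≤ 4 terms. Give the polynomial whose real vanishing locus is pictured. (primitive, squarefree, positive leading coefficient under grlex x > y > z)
2*x^2 + y^2 - 3*z^2

deg p = 2. Two nappes meeting at a single point; a quadric.
Symmetries: it's symmetric under x → −x, forcing even powers of x; mirror symmetry z ↦ −z ⇒ only even powers of z; the y ↦ −y reflection is a symmetry, so y appears only in even powers.
From the axis intercepts and sections: it meets the y-axis at y = 0 (among the integer gridlines); it crosses the z-axis at the gridline z = 0; one x-axis crossing is at x = 0.
These observations pin down the coefficients.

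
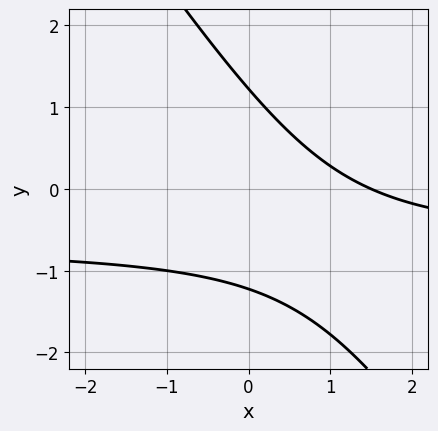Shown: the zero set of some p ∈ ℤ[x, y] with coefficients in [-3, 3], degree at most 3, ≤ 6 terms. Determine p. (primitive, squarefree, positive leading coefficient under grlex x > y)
First, deg p = 2. A generic line meets the curve in up to 2 points.
Finally, putting this together gives p.

3*x*y + 2*y^2 + 2*x - 3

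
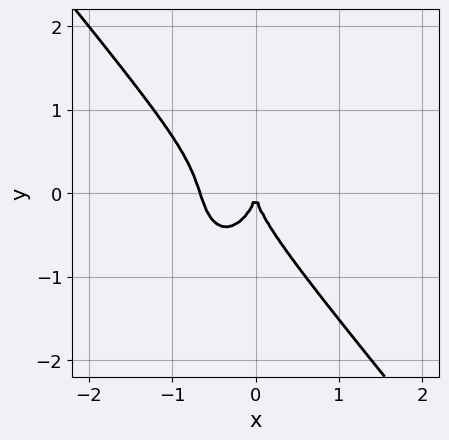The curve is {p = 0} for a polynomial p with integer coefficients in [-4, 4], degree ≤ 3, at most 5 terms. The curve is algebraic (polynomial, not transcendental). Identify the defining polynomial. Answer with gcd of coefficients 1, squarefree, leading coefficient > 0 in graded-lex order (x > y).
1. The degree is 3 — the shape is more complex than any degree-2 curve.
2. Reading off the gridlines: one y-axis crossing is at y = 0; it crosses the x-axis at the gridline x = 0.
3. Together with the visible shape, these determine p as stated.

3*x^3 + x^2*y + y^3 + 2*x^2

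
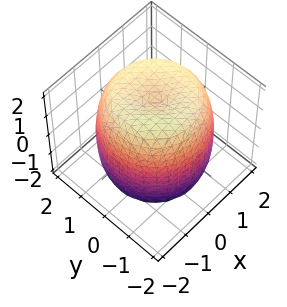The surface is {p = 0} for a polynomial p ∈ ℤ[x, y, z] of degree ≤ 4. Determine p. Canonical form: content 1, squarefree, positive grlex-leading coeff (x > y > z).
x^4 + 2*x^2*y^2 + y^4 - 2*x^2 - 2*y^2 + z^2 - 3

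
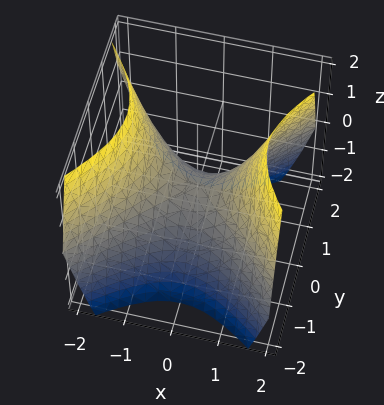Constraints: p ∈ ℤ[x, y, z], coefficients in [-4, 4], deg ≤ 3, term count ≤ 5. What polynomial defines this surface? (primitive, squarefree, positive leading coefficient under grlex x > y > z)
x^2 - y^2 - z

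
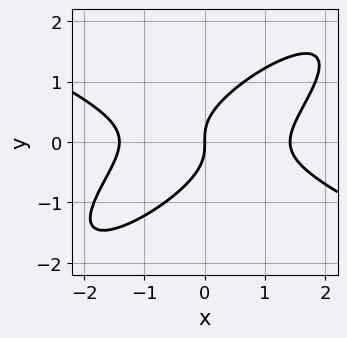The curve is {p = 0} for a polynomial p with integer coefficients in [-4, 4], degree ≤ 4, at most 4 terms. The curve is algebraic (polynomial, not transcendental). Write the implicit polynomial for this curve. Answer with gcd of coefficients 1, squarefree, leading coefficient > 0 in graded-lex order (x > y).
First, the degree is 3 — the shape is more complex than any degree-2 curve.
Then, reading off the gridlines: it meets the x-axis at x = 0 (among the integer gridlines); one y-axis crossing is at y = 0.
Finally, solving for integer coefficients yields p as stated.

x^3 - 3*x*y^2 + 3*y^3 - 2*x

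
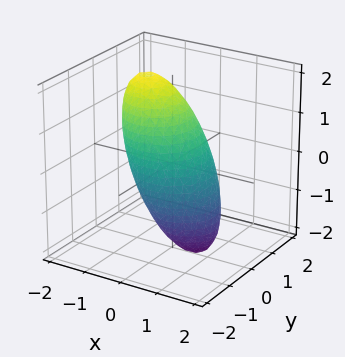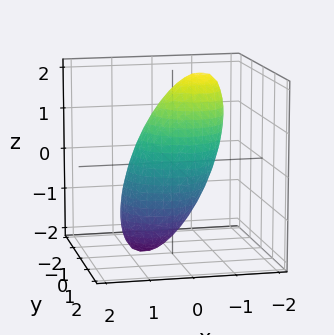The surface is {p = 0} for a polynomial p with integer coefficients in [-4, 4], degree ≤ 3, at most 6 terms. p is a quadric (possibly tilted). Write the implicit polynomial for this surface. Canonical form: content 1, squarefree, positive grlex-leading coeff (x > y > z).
(a) Degree: no degree-1 surface has this shape, so deg p = 2.
(b) Observable constraints: the x-axis gridline crossings are at x ∈ {-1, 1}; among the integer gridlines, it crosses the y-axis at y ∈ {-1, 1}.
(c) The integer polynomial consistent with all of this is the stated p.

3*x^2 + 2*x*z + 3*y^2 + z^2 - 3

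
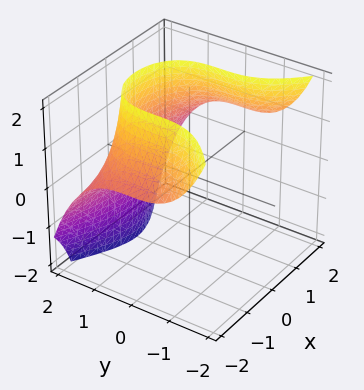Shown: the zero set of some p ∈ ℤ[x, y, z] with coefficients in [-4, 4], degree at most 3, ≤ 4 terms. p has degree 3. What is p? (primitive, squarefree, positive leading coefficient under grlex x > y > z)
First, degree: the shape is more complex than any degree-2 surface, so deg p = 3.
Then, from the axis intercepts and sections: no x-intercept at any integer in the box; it misses every integer gridline on the z-axis.
Finally, together with the visible shape, these determine p as stated.

x^2*z + y^3 - 3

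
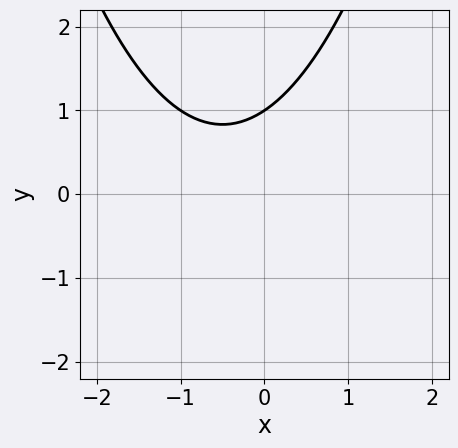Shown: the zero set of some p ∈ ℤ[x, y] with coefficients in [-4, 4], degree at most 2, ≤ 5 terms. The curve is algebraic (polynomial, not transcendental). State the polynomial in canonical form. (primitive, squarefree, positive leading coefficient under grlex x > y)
2*x^2 + 2*x - 3*y + 3

The degree is 2 — the shape is more complex than any degree-1 curve.
Reading off the gridlines: the curve avoids every integer x-axis point in the box; it meets the y-axis at y = 1 (among the integer gridlines).
Solving for integer coefficients yields p as stated.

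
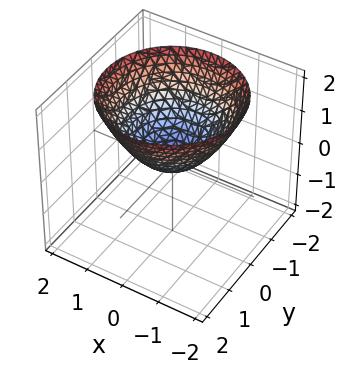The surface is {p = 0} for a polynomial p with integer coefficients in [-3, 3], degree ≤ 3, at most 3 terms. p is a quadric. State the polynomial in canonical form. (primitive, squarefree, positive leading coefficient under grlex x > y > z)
2*x^2 + 2*y^2 - 3*z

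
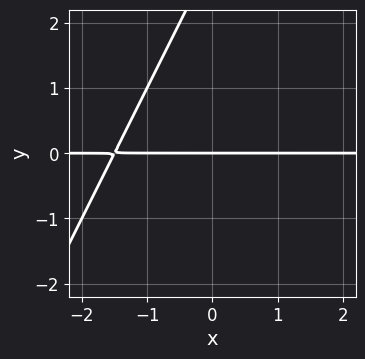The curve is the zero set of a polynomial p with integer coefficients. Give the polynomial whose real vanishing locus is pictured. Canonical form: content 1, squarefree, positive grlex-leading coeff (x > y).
(a) Degree: a generic line meets the curve in up to 2 points, so deg p = 2.
(b) Checking where it meets the axes: the visible x-axis segment lies entirely on the curve; it crosses the y-axis at the gridline y = 0.
(c) Matching integer coefficients to the picture gives p.

2*x*y - y^2 + 3*y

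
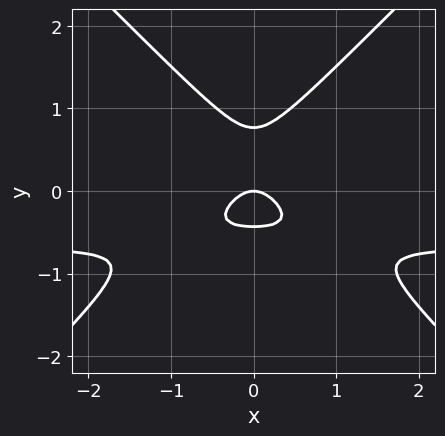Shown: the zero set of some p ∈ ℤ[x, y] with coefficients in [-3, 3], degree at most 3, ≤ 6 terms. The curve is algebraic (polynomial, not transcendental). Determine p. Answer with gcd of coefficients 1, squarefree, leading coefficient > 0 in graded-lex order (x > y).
3*x^2*y - 3*y^3 + 2*x^2 + y^2 + y

1. Degree: a generic line meets the curve in up to 3 points, so deg p = 3.
2. Symmetries: the x ↦ −x reflection is a symmetry, so x appears only in even powers.
3. From the axis intercepts and sections: it crosses the x-axis at the gridline x = 0; it meets the y-axis at y = 0 (among the integer gridlines).
4. Assembling these constraints gives the stated polynomial.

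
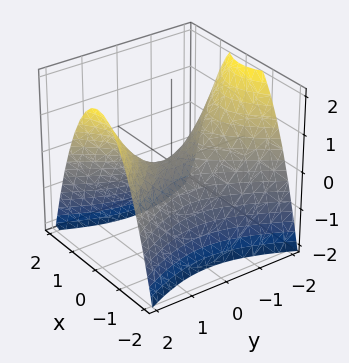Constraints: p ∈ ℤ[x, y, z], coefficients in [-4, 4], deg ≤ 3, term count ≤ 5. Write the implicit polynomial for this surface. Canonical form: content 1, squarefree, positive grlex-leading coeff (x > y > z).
2*x^2 - y^2 + 2*z

First, the degree is 2 — a hyperbolic paraboloid; a quadric.
Next, symmetries: it's symmetric under y → −y, forcing even powers of y; it's symmetric under x → −x, forcing even powers of x.
Then, against the integer gridlines: one y-axis crossing is at y = 0; it meets the z-axis at z = 0 (among the integer gridlines); it crosses the x-axis at the gridline x = 0.
Finally, together with the visible shape, these determine p as stated.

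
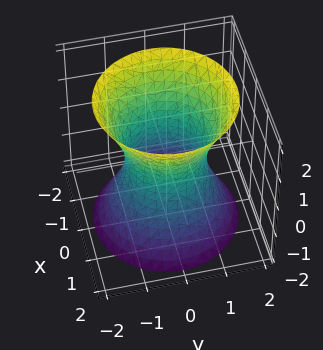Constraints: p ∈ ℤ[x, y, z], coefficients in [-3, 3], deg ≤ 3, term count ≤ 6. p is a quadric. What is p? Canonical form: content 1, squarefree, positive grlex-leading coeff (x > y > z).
The degree is 2 — one connected sheet with a waist; a quadric.
Symmetries: rotational symmetry about the z-axis ⇒ p depends on x, y only through x² + y²; mirror symmetry z ↦ −z ⇒ only even powers of z.
From the visible intercepts: among the integer gridlines, it crosses the y-axis at y ∈ {-1, 1}; a circular section at z = 1 has radius between 1 and 2.
Assembling these constraints gives the stated polynomial. Check: (-1, 0, 0) on the x-axis lies on the surface, and p(-1, 0, 0) = 0. ✓

2*x^2 + 2*y^2 - z^2 - 2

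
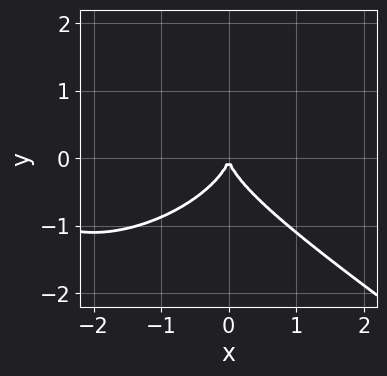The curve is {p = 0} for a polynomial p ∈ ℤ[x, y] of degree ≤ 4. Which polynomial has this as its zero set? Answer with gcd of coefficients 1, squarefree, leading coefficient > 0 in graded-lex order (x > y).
(a) The degree is 3 — a generic line meets the curve in up to 3 points.
(b) Checking where it meets the axes: it meets the y-axis at y = 0 (among the integer gridlines); it meets the x-axis at x = 0 (among the integer gridlines).
(c) Together with the visible shape, these determine p as stated.

x^3 + 3*y^3 + 3*x^2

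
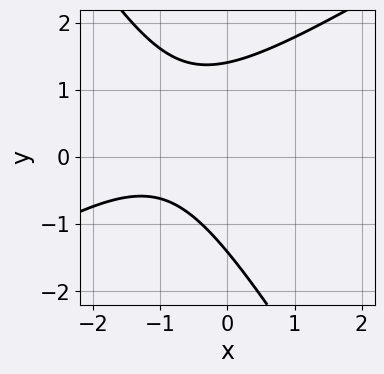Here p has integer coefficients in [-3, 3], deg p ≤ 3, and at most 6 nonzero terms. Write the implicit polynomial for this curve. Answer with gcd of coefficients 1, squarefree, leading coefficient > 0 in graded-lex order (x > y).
(a) deg p = 2. A generic line meets the curve in up to 2 points.
(b) From the visible intercepts: no x-intercept at any integer in the box.
(c) Putting this together gives p.

x^2 - x*y - y^2 + 2*x + 2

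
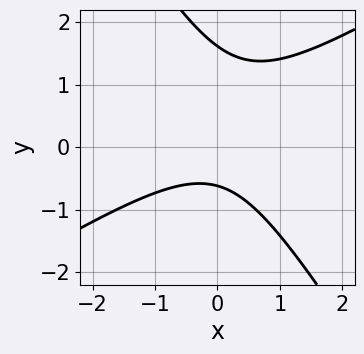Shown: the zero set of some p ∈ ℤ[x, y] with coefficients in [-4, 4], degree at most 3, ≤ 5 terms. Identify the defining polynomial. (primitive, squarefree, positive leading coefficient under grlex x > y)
x^2 - x*y - y^2 + y + 1

First, deg p = 2.
Next, against the integer gridlines: no x-intercept at any integer in the box.
Finally, together with the visible shape, these determine p as stated.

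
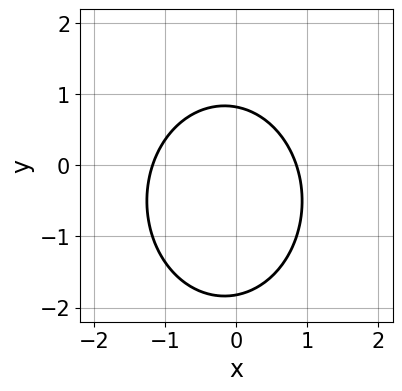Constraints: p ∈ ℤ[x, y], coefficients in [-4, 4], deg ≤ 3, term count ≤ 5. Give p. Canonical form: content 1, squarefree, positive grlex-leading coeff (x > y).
3*x^2 + 2*y^2 + x + 2*y - 3

1. deg p = 2.
2. Matching integer coefficients to the picture gives p.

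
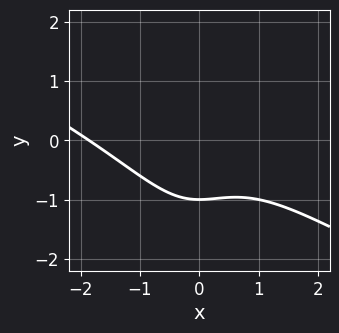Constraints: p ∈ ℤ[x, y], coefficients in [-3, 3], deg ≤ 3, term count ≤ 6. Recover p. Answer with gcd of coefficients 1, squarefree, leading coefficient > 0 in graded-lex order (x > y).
deg p = 3. The shape is more complex than any degree-2 curve.
From the visible intercepts: it crosses the y-axis at the gridline y = -1.
Assembling these constraints gives the stated polynomial.

x^3 + 2*x^2*y + x^2 + 3*y + 3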